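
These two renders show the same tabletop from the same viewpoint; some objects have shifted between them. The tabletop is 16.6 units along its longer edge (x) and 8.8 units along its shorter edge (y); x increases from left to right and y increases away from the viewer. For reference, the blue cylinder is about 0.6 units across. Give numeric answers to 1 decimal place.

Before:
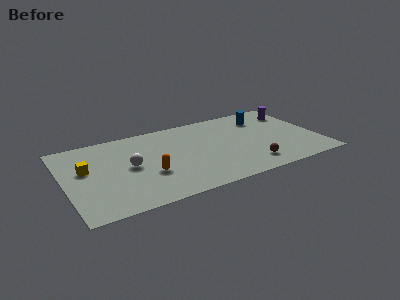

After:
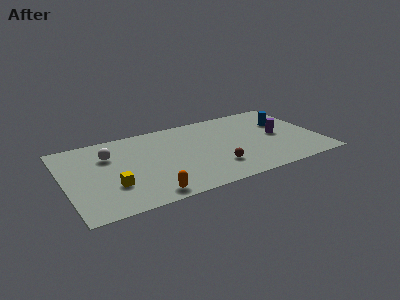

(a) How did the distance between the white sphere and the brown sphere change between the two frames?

-0.4

They were about 8.1 units apart before and 7.7 after — 0.4 units closer together.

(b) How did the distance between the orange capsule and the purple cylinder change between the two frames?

-1.2

Before: roughly 10.8 units apart; after: 9.6. That's 1.2 units closer together.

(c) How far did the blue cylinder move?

1.6

From (13.4, 6.8) to (14.6, 5.8), the blue cylinder covered √(1.2² + 1.0²) ≈ 1.6 units.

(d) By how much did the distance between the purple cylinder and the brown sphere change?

-1.4

They were about 6.3 units apart before and 4.9 after — 1.4 units closer together.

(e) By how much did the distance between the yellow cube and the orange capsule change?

-1.6

Before: roughly 4.4 units apart; after: 2.8. That's 1.6 units closer together.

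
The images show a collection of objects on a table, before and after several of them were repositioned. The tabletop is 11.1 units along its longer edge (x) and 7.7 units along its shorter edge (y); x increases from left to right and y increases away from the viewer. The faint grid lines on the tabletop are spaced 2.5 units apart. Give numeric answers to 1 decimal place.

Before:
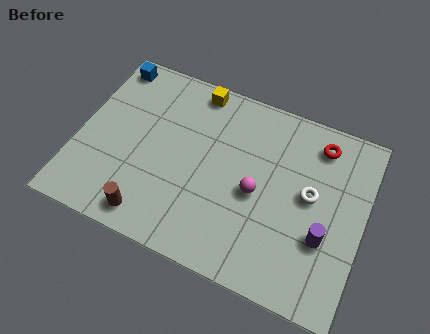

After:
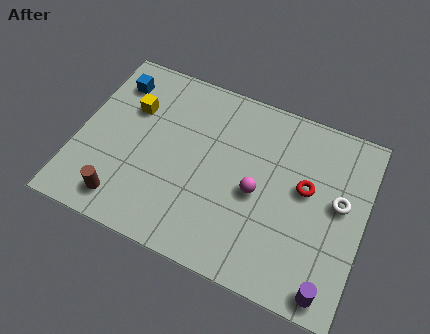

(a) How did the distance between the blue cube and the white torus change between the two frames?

+0.6

The distance was about 8.6 in the first image and 9.2 in the second, so they moved 0.6 units further apart.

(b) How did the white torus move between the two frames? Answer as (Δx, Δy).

(1.1, 0.1)

The white torus was at about (9.0, 4.2) and moved to about (10.1, 4.3).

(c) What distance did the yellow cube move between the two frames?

2.9

From (4.2, 6.9) to (1.9, 5.2), the yellow cube covered √(2.3² + 1.7²) ≈ 2.9 units.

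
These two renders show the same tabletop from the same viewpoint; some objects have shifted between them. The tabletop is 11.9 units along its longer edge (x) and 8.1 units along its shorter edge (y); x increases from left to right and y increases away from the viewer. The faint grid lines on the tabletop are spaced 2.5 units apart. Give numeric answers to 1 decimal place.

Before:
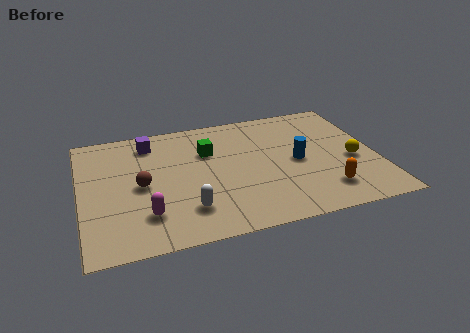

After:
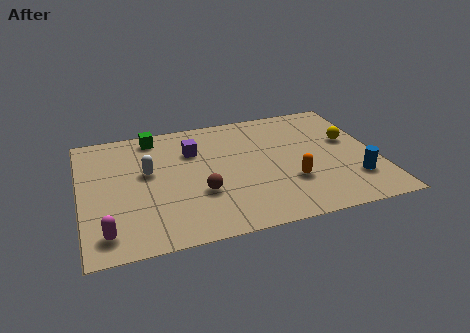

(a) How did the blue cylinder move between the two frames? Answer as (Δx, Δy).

(2.1, -1.8)

The blue cylinder was at about (8.7, 3.9) and moved to about (10.8, 2.1).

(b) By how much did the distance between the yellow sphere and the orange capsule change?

+1.3

Before: roughly 2.1 units apart; after: 3.4. That's 1.3 units further apart.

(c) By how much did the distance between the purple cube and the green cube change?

-0.5

They were about 2.6 units apart before and 2.1 after — 0.5 units closer together.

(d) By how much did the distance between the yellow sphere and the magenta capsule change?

+2.1

They were about 8.5 units apart before and 10.6 after — 2.1 units further apart.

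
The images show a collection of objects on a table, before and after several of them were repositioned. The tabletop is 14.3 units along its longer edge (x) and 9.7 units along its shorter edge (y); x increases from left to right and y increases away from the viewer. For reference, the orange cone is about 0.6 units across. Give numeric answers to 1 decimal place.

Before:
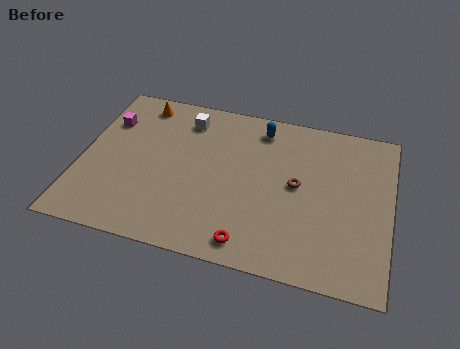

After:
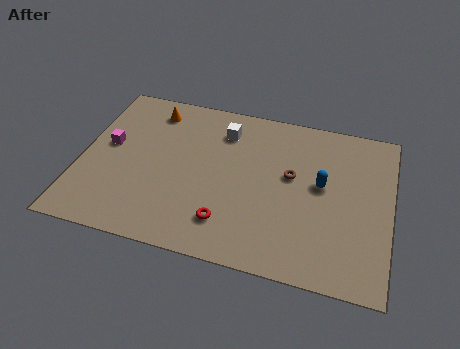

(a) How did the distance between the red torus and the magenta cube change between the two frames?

-2.4

Before: roughly 9.1 units apart; after: 6.7. That's 2.4 units closer together.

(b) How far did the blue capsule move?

4.1

The blue capsule moved from about (8.1, 8.2) to (11.1, 5.4), a distance of √(3.0² + 2.8²) ≈ 4.1.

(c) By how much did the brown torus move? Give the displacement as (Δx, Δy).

(-0.3, 0.5)

From the two frames, the brown torus sits at roughly (10.0, 5.1) before and (9.7, 5.6) after.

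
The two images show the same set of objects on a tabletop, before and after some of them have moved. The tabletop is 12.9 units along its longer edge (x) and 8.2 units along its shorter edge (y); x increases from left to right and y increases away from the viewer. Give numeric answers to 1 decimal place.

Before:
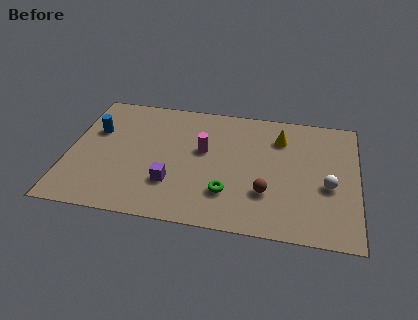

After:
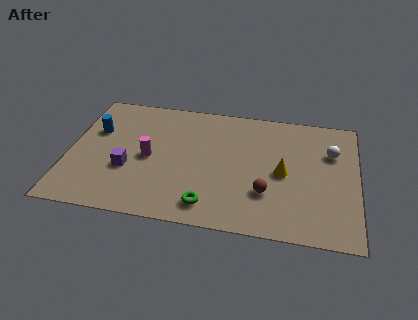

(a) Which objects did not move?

the blue cylinder and the brown sphere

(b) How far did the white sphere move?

2.2

From (11.6, 3.4) to (11.7, 5.6), the white sphere covered √(0.1² + 2.2²) ≈ 2.2 units.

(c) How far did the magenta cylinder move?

2.6

The magenta cylinder was near (6.0, 4.8) before and (3.6, 3.9) after, so it travelled √(2.4² + 0.9²) ≈ 2.6 units.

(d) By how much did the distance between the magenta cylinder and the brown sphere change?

+1.8

The distance was about 3.7 in the first image and 5.5 in the second, so they moved 1.8 units further apart.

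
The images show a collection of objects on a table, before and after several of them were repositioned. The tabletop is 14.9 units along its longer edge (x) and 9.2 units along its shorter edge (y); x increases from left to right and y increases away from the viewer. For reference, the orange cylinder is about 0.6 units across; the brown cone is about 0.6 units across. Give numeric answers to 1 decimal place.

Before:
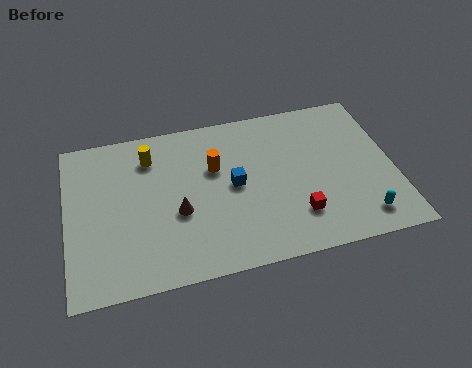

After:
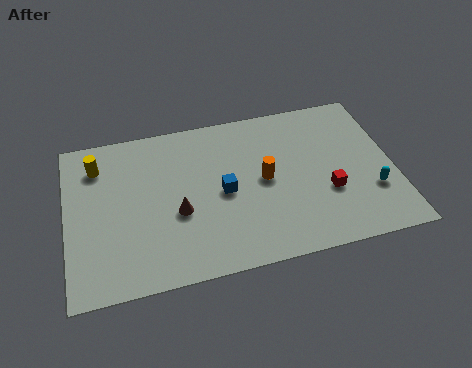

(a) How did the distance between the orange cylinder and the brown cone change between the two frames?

+1.3

Before: roughly 2.8 units apart; after: 4.1. That's 1.3 units further apart.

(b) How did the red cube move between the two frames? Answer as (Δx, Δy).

(1.5, 1.0)

The red cube started near (10.3, 2.3) and ended near (11.8, 3.3).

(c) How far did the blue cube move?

0.6

The blue cube moved from about (7.6, 4.7) to (7.1, 4.4), a distance of √(0.5² + 0.3²) ≈ 0.6.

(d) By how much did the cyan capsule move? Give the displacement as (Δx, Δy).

(0.6, 1.4)

The cyan capsule started near (13.2, 1.5) and ended near (13.8, 2.9).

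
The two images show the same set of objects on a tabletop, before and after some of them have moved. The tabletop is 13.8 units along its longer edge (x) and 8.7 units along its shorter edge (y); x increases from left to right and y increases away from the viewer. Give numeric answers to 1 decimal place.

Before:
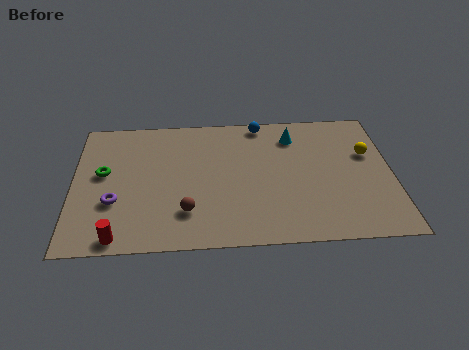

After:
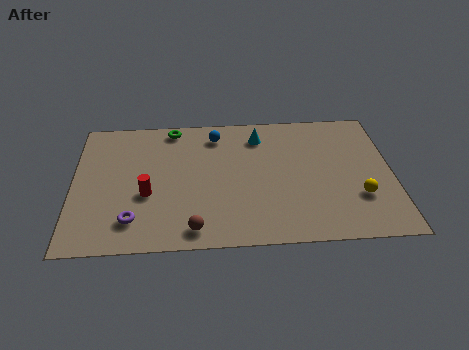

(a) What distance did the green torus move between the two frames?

4.2

The green torus moved from about (1.3, 4.9) to (4.3, 7.8), a distance of √(3.0² + 2.9²) ≈ 4.2.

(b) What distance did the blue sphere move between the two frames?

2.1

The blue sphere was near (8.2, 7.9) before and (6.2, 7.2) after, so it travelled √(2.0² + 0.7²) ≈ 2.1 units.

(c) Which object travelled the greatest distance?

the green torus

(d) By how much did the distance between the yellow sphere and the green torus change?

-2.0

They were about 11.5 units apart before and 9.5 after — 2.0 units closer together.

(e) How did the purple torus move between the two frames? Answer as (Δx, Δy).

(0.8, -1.2)

The purple torus started near (1.8, 3.0) and ended near (2.6, 1.8).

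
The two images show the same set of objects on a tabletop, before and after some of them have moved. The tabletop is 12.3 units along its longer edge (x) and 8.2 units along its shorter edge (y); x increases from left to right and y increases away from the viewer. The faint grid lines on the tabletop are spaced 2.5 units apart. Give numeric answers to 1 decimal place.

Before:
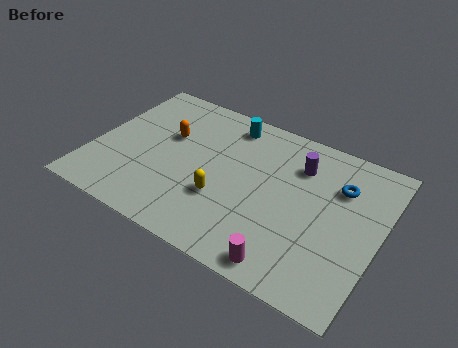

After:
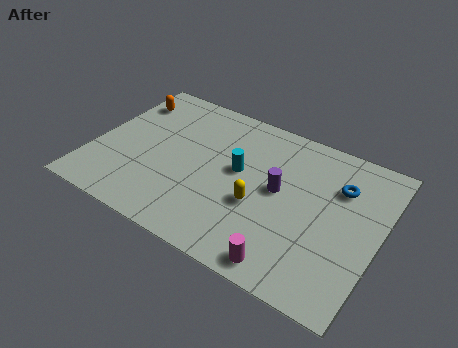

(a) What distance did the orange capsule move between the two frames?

2.5

From (3.0, 5.1) to (0.9, 6.4), the orange capsule covered √(2.1² + 1.3²) ≈ 2.5 units.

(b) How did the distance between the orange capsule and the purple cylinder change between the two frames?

+1.7

Before: roughly 5.7 units apart; after: 7.4. That's 1.7 units further apart.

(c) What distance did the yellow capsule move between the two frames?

1.6

From (5.8, 2.8) to (7.3, 3.2), the yellow capsule covered √(1.5² + 0.4²) ≈ 1.6 units.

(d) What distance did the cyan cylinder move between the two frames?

2.5

The cyan cylinder moved from about (5.4, 7.0) to (6.2, 4.6), a distance of √(0.8² + 2.4²) ≈ 2.5.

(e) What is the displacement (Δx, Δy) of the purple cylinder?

(-0.6, -1.7)

From the two frames, the purple cylinder sits at roughly (8.6, 6.1) before and (8.0, 4.4) after.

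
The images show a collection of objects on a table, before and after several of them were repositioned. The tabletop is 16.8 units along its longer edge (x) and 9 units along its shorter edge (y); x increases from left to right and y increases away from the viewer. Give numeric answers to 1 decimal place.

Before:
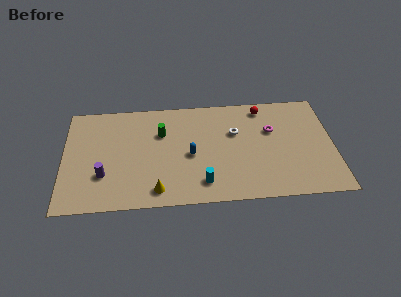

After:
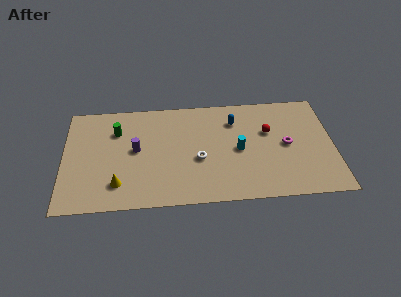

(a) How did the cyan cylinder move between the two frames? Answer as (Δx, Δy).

(2.3, 2.6)

From the two frames, the cyan cylinder sits at roughly (8.6, 1.7) before and (10.9, 4.3) after.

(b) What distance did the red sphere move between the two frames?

2.1

The red sphere moved from about (12.5, 7.8) to (12.8, 5.7), a distance of √(0.3² + 2.1²) ≈ 2.1.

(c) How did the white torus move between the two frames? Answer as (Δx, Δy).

(-2.3, -2.1)

From the two frames, the white torus sits at roughly (10.7, 5.8) before and (8.4, 3.7) after.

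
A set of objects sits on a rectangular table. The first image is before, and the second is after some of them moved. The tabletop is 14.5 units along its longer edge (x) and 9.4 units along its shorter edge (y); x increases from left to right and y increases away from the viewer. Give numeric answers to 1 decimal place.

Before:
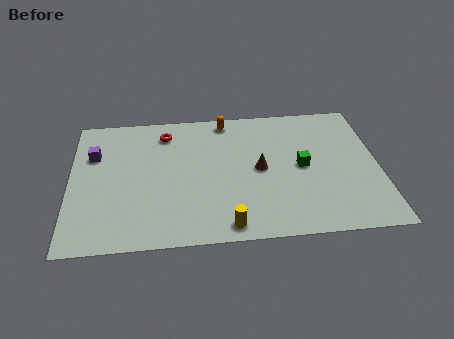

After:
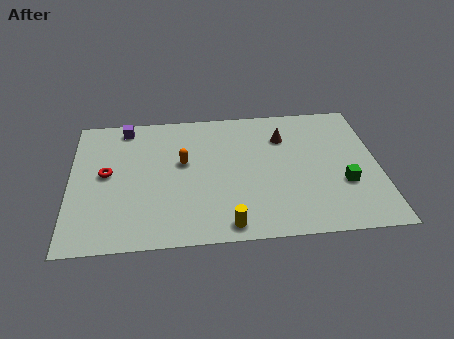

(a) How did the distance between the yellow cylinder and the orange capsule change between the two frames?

-2.5

The distance was about 7.4 in the first image and 4.9 in the second, so they moved 2.5 units closer together.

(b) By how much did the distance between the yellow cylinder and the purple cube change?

+0.5

They were about 8.2 units apart before and 8.7 after — 0.5 units further apart.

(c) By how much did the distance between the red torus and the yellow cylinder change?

-0.4

Before: roughly 7.3 units apart; after: 6.9. That's 0.4 units closer together.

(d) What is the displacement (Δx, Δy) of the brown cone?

(1.2, 2.2)

From the two frames, the brown cone sits at roughly (8.9, 4.7) before and (10.1, 6.9) after.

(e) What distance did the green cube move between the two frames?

2.4

The green cube was near (10.9, 4.7) before and (12.8, 3.3) after, so it travelled √(1.9² + 1.4²) ≈ 2.4 units.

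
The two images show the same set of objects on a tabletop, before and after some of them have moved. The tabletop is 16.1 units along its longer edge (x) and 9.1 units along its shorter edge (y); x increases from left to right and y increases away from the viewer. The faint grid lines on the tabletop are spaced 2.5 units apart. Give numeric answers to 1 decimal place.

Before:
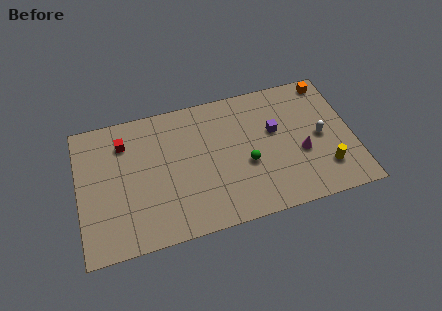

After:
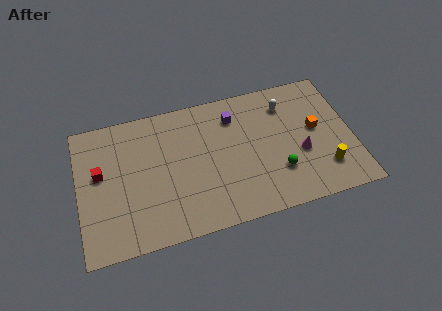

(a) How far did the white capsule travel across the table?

3.2

The white capsule moved from about (14.2, 4.4) to (12.4, 7.1), a distance of √(1.8² + 2.7²) ≈ 3.2.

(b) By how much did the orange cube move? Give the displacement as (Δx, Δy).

(-1.0, -3.1)

The orange cube started near (15.0, 8.1) and ended near (14.0, 5.0).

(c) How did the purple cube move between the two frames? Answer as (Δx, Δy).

(-2.3, 1.6)

From the two frames, the purple cube sits at roughly (11.6, 5.5) before and (9.3, 7.1) after.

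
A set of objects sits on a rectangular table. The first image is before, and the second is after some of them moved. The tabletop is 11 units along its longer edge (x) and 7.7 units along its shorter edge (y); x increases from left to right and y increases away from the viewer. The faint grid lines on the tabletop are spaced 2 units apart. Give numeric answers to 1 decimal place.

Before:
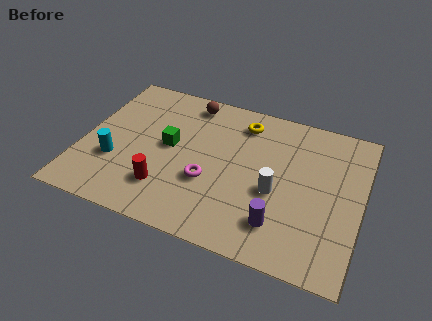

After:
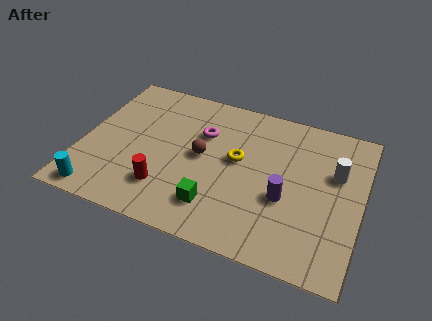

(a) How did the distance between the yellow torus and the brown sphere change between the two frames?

-0.8

The distance was about 2.2 in the first image and 1.4 in the second, so they moved 0.8 units closer together.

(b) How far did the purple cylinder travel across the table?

1.3

The purple cylinder was near (8.0, 1.7) before and (8.1, 3.0) after, so it travelled √(0.1² + 1.3²) ≈ 1.3 units.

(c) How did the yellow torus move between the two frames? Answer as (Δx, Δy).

(0.0, -2.0)

The yellow torus was at about (6.1, 6.3) and moved to about (6.1, 4.3).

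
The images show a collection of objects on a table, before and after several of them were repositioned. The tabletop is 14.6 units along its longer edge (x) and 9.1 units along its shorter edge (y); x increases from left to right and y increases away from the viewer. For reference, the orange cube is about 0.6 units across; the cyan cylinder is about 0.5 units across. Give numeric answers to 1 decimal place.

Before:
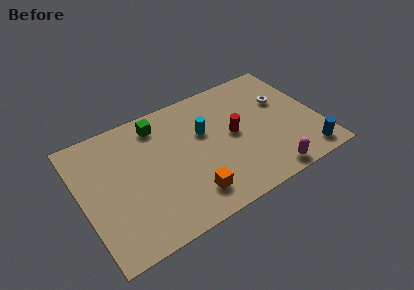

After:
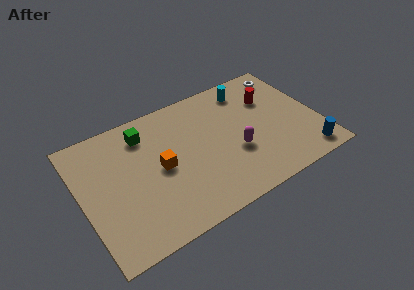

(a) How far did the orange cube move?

3.0

The orange cube moved from about (6.2, 1.8) to (4.8, 4.5), a distance of √(1.4² + 2.7²) ≈ 3.0.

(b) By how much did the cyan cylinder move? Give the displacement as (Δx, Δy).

(3.1, 1.9)

The cyan cylinder was at about (7.7, 5.7) and moved to about (10.8, 7.6).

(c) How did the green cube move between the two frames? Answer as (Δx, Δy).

(-0.9, -0.3)

From the two frames, the green cube sits at roughly (5.1, 7.6) before and (4.2, 7.3) after.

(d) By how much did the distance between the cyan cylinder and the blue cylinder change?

-0.4

They were about 7.3 units apart before and 6.9 after — 0.4 units closer together.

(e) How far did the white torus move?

2.0

The white torus was near (12.7, 5.8) before and (13.3, 7.7) after, so it travelled √(0.6² + 1.9²) ≈ 2.0 units.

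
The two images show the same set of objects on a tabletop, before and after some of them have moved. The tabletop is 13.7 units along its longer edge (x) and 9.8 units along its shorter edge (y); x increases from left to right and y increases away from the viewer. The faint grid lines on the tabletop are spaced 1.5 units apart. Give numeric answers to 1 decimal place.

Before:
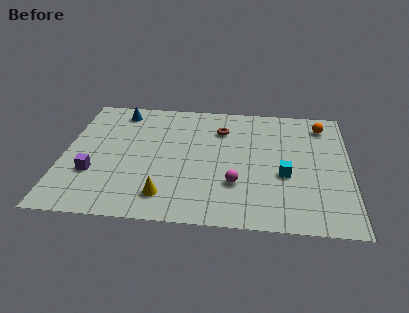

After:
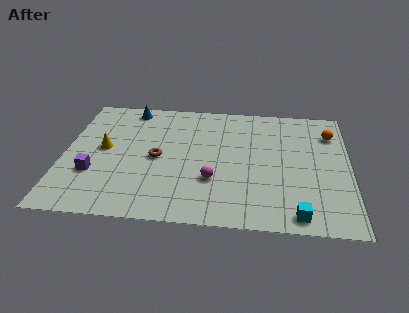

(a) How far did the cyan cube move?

3.0

The cyan cube was near (10.6, 3.9) before and (11.2, 1.0) after, so it travelled √(0.6² + 2.9²) ≈ 3.0 units.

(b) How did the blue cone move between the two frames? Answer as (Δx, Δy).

(0.5, 0.3)

From the two frames, the blue cone sits at roughly (2.5, 8.4) before and (3.0, 8.7) after.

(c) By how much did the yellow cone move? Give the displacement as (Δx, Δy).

(-3.1, 3.4)

The yellow cone was at about (5.0, 1.8) and moved to about (1.9, 5.2).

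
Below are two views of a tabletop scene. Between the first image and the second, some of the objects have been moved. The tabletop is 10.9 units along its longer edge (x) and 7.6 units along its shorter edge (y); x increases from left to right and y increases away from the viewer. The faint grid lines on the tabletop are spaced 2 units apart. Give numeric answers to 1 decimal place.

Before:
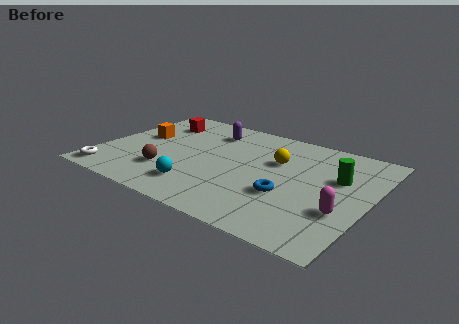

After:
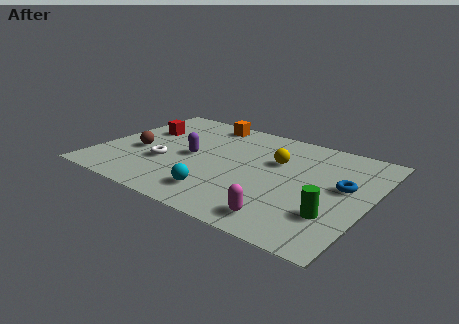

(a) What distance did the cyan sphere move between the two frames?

0.9

The cyan sphere moved from about (4.4, 1.6) to (5.3, 1.5), a distance of √(0.9² + 0.1²) ≈ 0.9.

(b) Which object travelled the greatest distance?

the orange cube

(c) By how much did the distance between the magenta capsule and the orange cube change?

-1.7

They were about 8.8 units apart before and 7.1 after — 1.7 units closer together.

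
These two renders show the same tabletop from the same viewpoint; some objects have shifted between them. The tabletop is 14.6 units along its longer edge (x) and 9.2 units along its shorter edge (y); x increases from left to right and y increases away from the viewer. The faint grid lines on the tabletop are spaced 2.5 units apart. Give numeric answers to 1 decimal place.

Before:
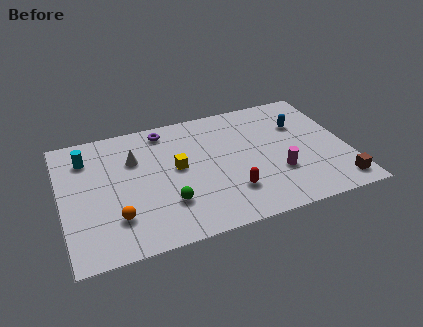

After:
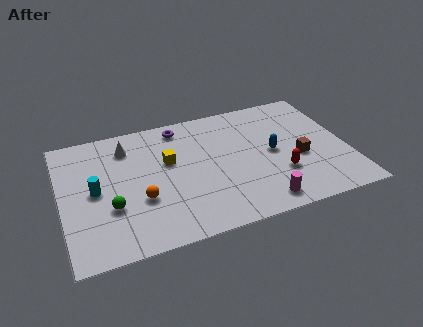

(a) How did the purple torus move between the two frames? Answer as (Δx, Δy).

(0.8, 0.0)

The purple torus started near (5.5, 8.0) and ended near (6.3, 8.0).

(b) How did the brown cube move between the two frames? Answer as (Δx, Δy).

(-1.7, 2.5)

The brown cube started near (13.8, 1.3) and ended near (12.1, 3.8).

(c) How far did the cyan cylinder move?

2.5

The cyan cylinder was near (1.4, 7.1) before and (1.7, 4.6) after, so it travelled √(0.3² + 2.5²) ≈ 2.5 units.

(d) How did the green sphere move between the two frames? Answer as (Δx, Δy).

(-2.8, 0.6)

The green sphere started near (5.2, 2.6) and ended near (2.4, 3.2).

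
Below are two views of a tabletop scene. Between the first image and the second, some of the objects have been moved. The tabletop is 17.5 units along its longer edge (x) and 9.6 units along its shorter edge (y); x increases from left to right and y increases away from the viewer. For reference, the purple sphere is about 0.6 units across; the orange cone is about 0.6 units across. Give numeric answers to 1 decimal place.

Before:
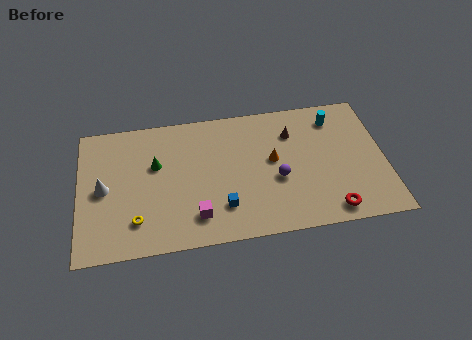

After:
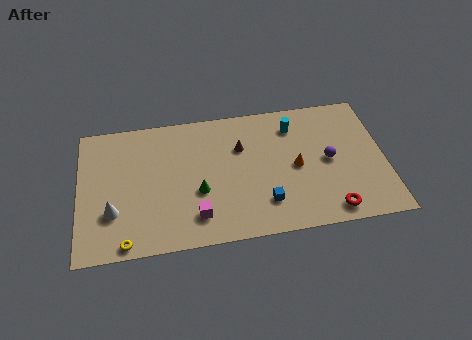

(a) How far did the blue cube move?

2.4

The blue cube moved from about (8.1, 2.4) to (10.5, 2.3), a distance of √(2.4² + 0.1²) ≈ 2.4.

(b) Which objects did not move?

the red torus and the magenta cube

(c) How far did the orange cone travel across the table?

1.5

From (11.1, 5.3) to (12.4, 4.6), the orange cone covered √(1.3² + 0.7²) ≈ 1.5 units.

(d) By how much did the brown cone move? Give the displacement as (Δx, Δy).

(-3.0, -0.6)

From the two frames, the brown cone sits at roughly (12.3, 7.1) before and (9.3, 6.5) after.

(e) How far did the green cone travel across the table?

3.3

The green cone moved from about (4.4, 6.0) to (6.8, 3.7), a distance of √(2.4² + 2.3²) ≈ 3.3.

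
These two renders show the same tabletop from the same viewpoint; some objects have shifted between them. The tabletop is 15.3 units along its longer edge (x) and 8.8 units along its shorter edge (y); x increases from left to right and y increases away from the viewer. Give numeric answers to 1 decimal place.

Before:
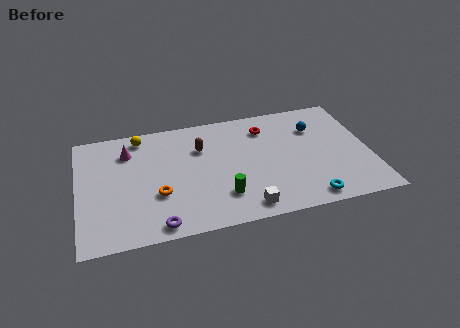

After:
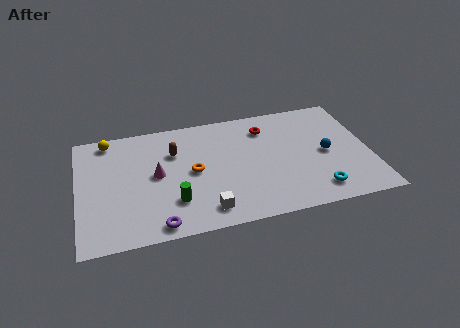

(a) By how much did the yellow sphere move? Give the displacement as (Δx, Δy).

(-1.7, 0.1)

The yellow sphere started near (3.4, 7.7) and ended near (1.7, 7.8).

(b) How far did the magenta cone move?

2.5

From (2.7, 6.7) to (4.1, 4.6), the magenta cone covered √(1.4² + 2.1²) ≈ 2.5 units.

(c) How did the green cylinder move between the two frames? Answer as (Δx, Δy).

(-2.5, 0.2)

The green cylinder started near (7.4, 2.2) and ended near (4.9, 2.4).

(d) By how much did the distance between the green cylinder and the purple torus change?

-1.9

They were about 3.6 units apart before and 1.7 after — 1.9 units closer together.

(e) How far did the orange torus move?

2.3

From (4.1, 3.1) to (6.0, 4.4), the orange torus covered √(1.9² + 1.3²) ≈ 2.3 units.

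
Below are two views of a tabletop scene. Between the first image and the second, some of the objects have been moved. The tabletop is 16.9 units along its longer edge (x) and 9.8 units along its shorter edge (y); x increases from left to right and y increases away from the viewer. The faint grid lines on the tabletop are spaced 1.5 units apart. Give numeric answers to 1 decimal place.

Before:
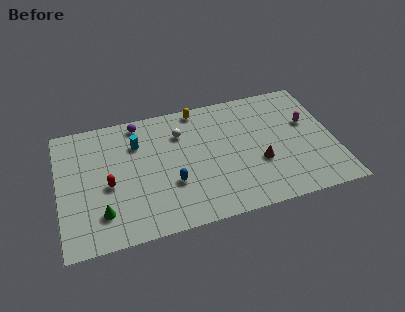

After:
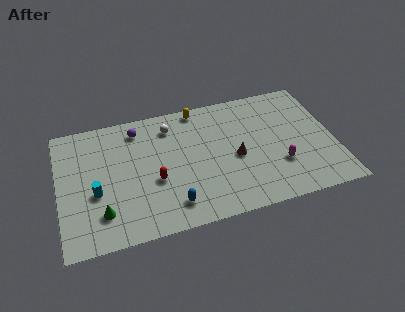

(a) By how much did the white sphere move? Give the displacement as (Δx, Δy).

(-0.6, 0.7)

The white sphere was at about (7.6, 7.2) and moved to about (7.0, 7.9).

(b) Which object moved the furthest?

the cyan cylinder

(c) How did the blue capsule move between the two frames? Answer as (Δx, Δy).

(-0.1, -1.6)

The blue capsule started near (6.8, 3.4) and ended near (6.7, 1.8).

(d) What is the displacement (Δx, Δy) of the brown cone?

(-1.4, 0.8)

From the two frames, the brown cone sits at roughly (12.2, 3.6) before and (10.8, 4.4) after.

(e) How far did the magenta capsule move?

3.5

The magenta capsule moved from about (15.4, 6.0) to (13.4, 3.1), a distance of √(2.0² + 2.9²) ≈ 3.5.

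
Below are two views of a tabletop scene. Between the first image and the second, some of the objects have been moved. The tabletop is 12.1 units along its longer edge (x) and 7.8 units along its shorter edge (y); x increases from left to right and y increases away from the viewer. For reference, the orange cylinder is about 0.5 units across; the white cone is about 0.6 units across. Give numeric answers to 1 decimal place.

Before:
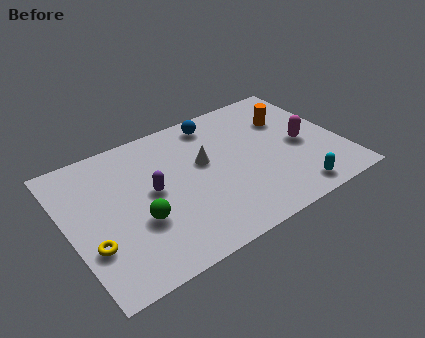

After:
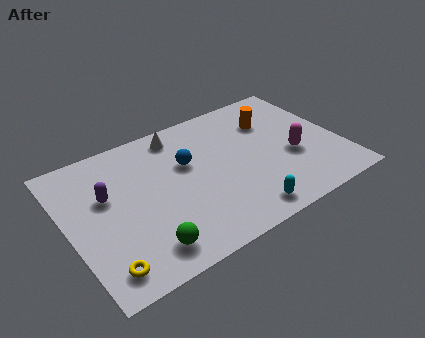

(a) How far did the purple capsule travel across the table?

2.0

From (3.7, 4.1) to (1.8, 4.8), the purple capsule covered √(1.9² + 0.7²) ≈ 2.0 units.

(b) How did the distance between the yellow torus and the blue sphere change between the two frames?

-1.8

The distance was about 7.5 in the first image and 5.7 in the second, so they moved 1.8 units closer together.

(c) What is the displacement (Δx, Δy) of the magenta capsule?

(-0.5, -0.5)

From the two frames, the magenta capsule sits at roughly (10.4, 3.6) before and (9.9, 3.1) after.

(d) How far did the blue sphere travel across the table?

2.4

From (7.0, 6.7) to (5.4, 4.9), the blue sphere covered √(1.6² + 1.8²) ≈ 2.4 units.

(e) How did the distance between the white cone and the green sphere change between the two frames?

+2.2

The distance was about 3.7 in the first image and 5.9 in the second, so they moved 2.2 units further apart.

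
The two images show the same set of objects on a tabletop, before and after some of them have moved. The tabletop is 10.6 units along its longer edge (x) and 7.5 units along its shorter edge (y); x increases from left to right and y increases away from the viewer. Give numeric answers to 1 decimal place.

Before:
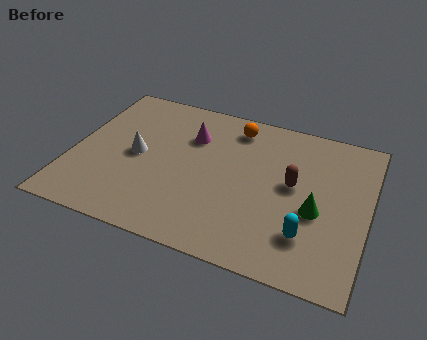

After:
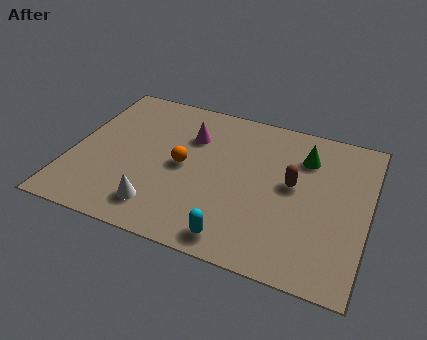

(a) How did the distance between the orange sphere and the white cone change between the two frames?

-1.8

They were about 4.2 units apart before and 2.4 after — 1.8 units closer together.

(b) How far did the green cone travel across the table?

2.6

The green cone moved from about (8.8, 3.1) to (8.2, 5.6), a distance of √(0.6² + 2.5²) ≈ 2.6.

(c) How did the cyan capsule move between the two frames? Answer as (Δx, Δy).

(-2.4, -1.0)

The cyan capsule started near (8.6, 1.9) and ended near (6.2, 0.9).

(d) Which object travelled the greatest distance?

the orange sphere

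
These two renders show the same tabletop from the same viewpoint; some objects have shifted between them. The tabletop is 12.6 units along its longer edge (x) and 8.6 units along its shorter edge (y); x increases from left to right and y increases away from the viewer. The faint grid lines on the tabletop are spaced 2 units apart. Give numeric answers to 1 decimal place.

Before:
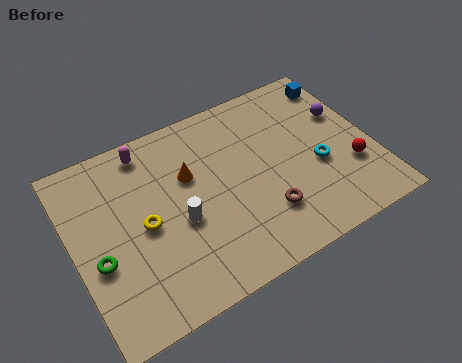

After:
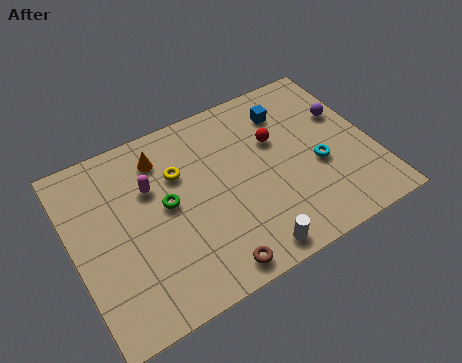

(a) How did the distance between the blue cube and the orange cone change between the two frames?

-1.6

The distance was about 7.0 in the first image and 5.4 in the second, so they moved 1.6 units closer together.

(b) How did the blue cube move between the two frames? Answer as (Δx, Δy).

(-2.4, -0.5)

The blue cube was at about (11.8, 7.2) and moved to about (9.4, 6.7).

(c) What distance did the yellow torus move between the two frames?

2.4

The yellow torus was near (2.9, 4.1) before and (4.6, 5.8) after, so it travelled √(1.7² + 1.7²) ≈ 2.4 units.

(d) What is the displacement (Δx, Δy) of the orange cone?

(-1.0, 1.4)

From the two frames, the orange cone sits at roughly (5.0, 5.5) before and (4.0, 6.9) after.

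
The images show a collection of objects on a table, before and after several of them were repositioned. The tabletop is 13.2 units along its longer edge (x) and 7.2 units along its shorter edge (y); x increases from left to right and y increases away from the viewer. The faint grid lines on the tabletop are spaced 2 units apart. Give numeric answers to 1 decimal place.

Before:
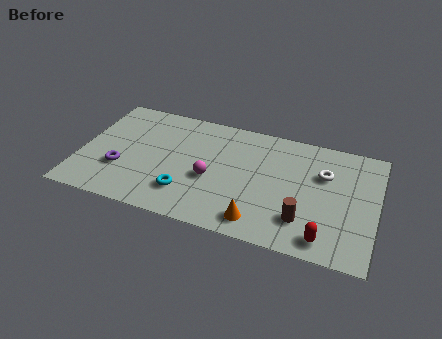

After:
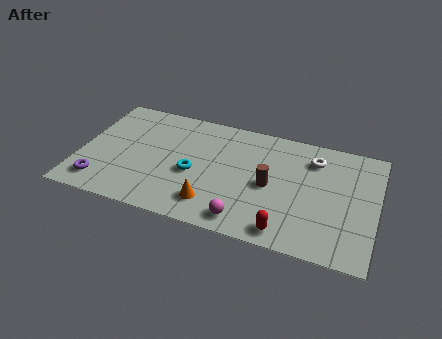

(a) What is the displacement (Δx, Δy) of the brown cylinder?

(-1.6, 1.6)

From the two frames, the brown cylinder sits at roughly (10.1, 1.8) before and (8.5, 3.4) after.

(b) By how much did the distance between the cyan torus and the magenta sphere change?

+1.7

Before: roughly 1.6 units apart; after: 3.3. That's 1.7 units further apart.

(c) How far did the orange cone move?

2.1

The orange cone moved from about (8.2, 1.1) to (6.1, 1.5), a distance of √(2.1² + 0.4²) ≈ 2.1.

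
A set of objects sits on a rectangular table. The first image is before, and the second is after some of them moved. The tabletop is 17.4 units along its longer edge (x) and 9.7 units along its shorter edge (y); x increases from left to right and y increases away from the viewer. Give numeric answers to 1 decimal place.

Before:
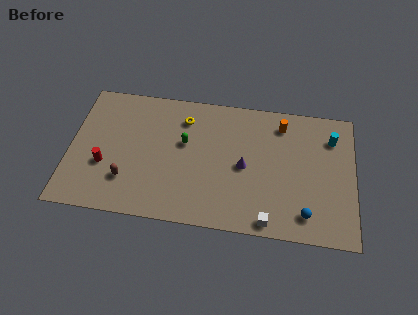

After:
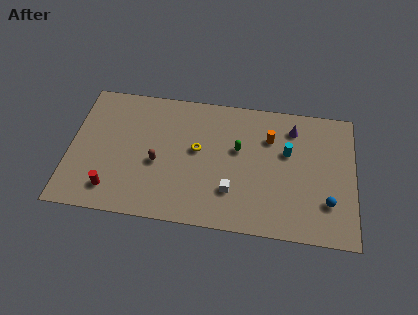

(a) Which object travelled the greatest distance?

the purple cone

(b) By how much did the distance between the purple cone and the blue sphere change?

+0.8

They were about 4.8 units apart before and 5.6 after — 0.8 units further apart.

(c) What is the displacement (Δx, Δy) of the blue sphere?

(1.3, 1.0)

The blue sphere was at about (14.5, 1.7) and moved to about (15.8, 2.7).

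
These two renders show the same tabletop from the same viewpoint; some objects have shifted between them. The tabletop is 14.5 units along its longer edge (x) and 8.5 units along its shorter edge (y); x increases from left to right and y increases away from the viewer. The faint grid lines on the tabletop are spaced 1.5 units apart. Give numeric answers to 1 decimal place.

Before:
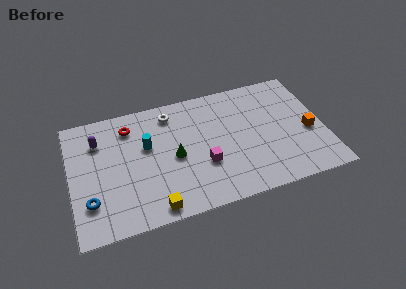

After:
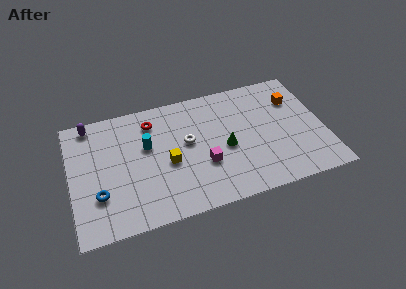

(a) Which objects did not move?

the magenta cube and the cyan cylinder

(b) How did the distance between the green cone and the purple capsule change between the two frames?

+3.6

They were about 4.8 units apart before and 8.4 after — 3.6 units further apart.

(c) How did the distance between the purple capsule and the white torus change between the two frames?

+1.8

They were about 4.3 units apart before and 6.1 after — 1.8 units further apart.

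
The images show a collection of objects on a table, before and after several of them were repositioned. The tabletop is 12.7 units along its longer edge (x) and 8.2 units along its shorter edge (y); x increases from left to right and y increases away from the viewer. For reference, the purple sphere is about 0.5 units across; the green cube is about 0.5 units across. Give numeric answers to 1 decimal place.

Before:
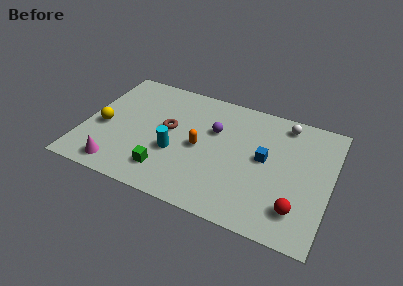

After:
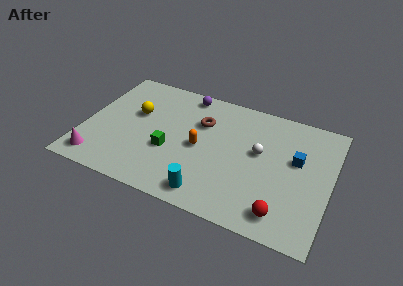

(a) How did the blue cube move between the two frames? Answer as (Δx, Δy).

(1.6, 0.5)

The blue cube was at about (9.3, 4.4) and moved to about (10.9, 4.9).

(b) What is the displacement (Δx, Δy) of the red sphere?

(-0.7, -0.5)

From the two frames, the red sphere sits at roughly (11.2, 1.8) before and (10.5, 1.3) after.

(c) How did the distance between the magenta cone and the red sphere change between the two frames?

+0.4

The distance was about 9.1 in the first image and 9.5 in the second, so they moved 0.4 units further apart.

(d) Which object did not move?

the orange capsule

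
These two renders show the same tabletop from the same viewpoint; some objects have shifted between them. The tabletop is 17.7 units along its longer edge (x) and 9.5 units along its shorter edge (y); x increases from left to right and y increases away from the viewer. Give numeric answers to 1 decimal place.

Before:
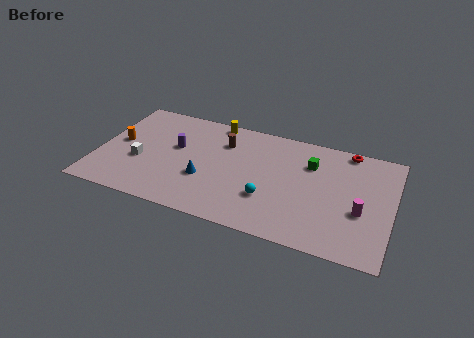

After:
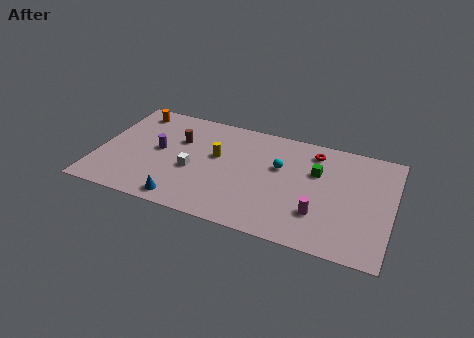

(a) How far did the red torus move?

2.2

From (14.8, 8.7) to (12.8, 7.9), the red torus covered √(2.0² + 0.8²) ≈ 2.2 units.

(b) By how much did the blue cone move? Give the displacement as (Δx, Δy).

(-1.1, -2.3)

The blue cone was at about (6.6, 3.4) and moved to about (5.5, 1.1).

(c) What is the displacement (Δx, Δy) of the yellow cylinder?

(0.4, -3.1)

The yellow cylinder was at about (6.7, 8.7) and moved to about (7.1, 5.6).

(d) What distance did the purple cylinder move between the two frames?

1.2

From (4.6, 5.6) to (3.6, 5.0), the purple cylinder covered √(1.0² + 0.6²) ≈ 1.2 units.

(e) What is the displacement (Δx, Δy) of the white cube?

(3.2, 0.2)

The white cube was at about (2.6, 3.7) and moved to about (5.8, 3.9).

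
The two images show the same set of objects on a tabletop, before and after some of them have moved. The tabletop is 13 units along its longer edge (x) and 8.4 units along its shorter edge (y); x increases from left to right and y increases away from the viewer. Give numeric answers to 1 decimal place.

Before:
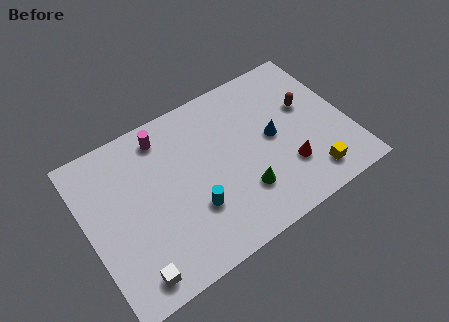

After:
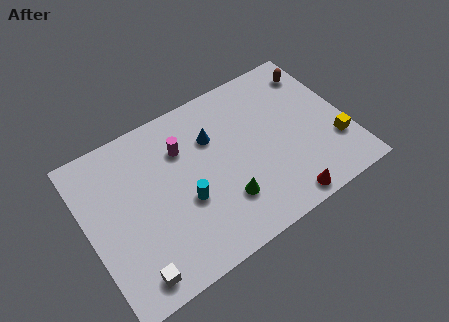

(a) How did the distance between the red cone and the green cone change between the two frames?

+0.8

The distance was about 2.3 in the first image and 3.1 in the second, so they moved 0.8 units further apart.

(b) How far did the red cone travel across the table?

1.7

The red cone was near (9.7, 2.4) before and (9.2, 0.8) after, so it travelled √(0.5² + 1.6²) ≈ 1.7 units.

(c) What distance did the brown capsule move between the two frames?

1.9

The brown capsule was near (11.2, 5.1) before and (12.0, 6.8) after, so it travelled √(0.8² + 1.7²) ≈ 1.9 units.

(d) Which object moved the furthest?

the blue cone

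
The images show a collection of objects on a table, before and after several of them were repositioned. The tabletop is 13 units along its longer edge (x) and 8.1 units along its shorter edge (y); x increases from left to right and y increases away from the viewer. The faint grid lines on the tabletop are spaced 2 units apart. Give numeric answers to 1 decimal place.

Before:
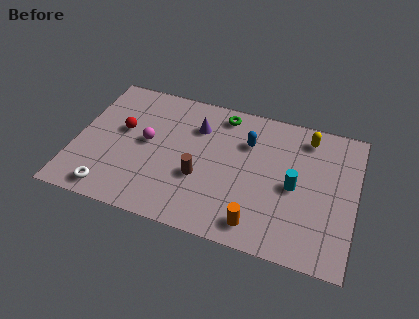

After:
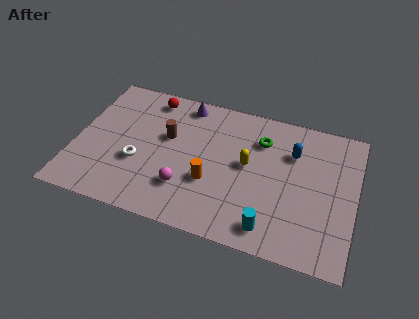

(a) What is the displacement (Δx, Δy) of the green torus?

(1.9, -1.0)

The green torus was at about (6.6, 7.0) and moved to about (8.5, 6.0).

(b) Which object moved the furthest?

the yellow capsule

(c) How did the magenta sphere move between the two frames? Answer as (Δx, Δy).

(2.0, -2.1)

From the two frames, the magenta sphere sits at roughly (3.3, 4.3) before and (5.3, 2.2) after.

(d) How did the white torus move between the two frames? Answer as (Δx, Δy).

(1.1, 2.0)

The white torus was at about (1.9, 1.0) and moved to about (3.0, 3.0).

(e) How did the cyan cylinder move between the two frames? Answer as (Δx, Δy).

(-0.9, -2.6)

The cyan cylinder was at about (10.2, 3.8) and moved to about (9.3, 1.2).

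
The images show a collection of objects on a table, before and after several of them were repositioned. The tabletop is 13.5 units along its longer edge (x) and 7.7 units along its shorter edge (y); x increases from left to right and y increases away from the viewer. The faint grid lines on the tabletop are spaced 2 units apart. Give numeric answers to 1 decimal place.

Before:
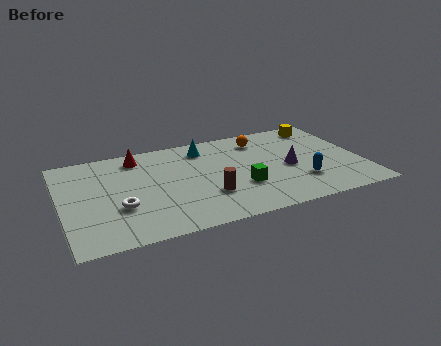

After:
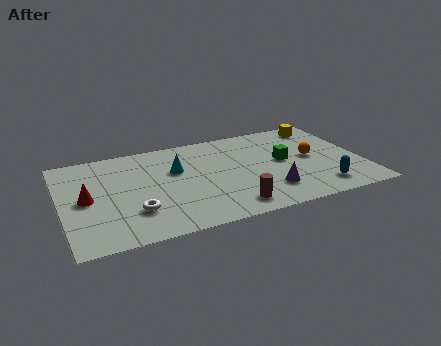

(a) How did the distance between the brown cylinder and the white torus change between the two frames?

+0.4

Before: roughly 3.9 units apart; after: 4.3. That's 0.4 units further apart.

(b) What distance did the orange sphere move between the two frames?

3.0

The orange sphere was near (9.2, 6.2) before and (11.3, 4.0) after, so it travelled √(2.1² + 2.2²) ≈ 3.0 units.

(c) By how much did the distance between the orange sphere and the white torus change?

+0.8

Before: roughly 7.6 units apart; after: 8.4. That's 0.8 units further apart.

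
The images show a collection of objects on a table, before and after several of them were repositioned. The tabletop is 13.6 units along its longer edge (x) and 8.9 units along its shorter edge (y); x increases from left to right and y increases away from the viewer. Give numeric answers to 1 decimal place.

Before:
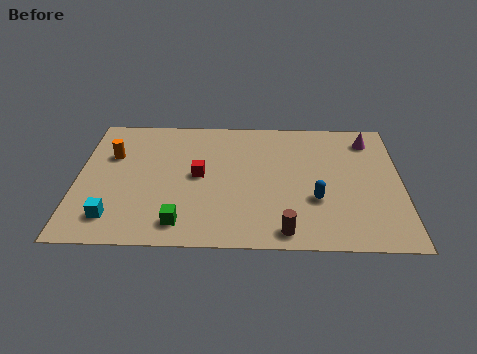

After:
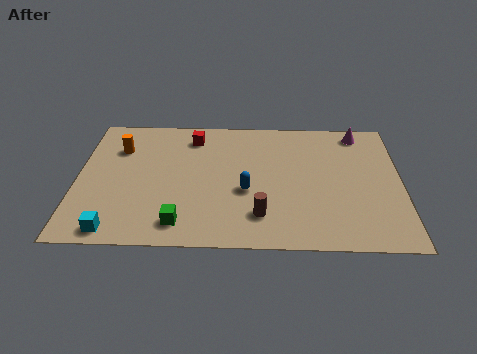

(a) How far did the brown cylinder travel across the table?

1.4

The brown cylinder moved from about (8.7, 1.0) to (7.7, 2.0), a distance of √(1.0² + 1.0²) ≈ 1.4.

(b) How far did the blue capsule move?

2.9

The blue capsule moved from about (10.0, 3.1) to (7.1, 3.6), a distance of √(2.9² + 0.5²) ≈ 2.9.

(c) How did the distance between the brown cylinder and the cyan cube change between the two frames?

-1.0

Before: roughly 7.1 units apart; after: 6.1. That's 1.0 units closer together.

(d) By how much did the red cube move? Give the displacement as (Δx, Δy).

(-0.3, 2.7)

The red cube was at about (5.1, 4.6) and moved to about (4.8, 7.3).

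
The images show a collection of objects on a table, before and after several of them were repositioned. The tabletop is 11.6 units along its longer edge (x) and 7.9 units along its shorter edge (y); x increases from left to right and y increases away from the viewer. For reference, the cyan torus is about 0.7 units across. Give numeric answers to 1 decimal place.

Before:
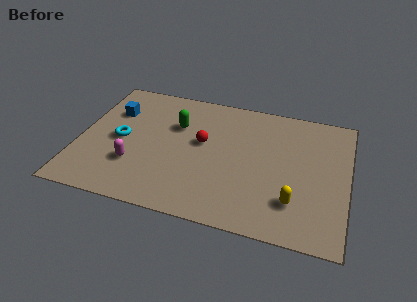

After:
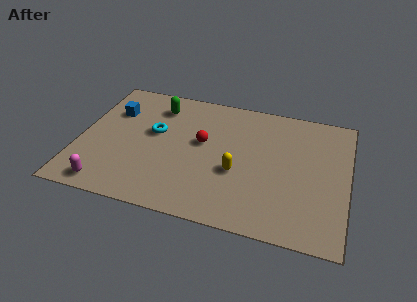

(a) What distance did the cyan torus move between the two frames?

1.6

The cyan torus was near (1.8, 3.8) before and (3.2, 4.6) after, so it travelled √(1.4² + 0.8²) ≈ 1.6 units.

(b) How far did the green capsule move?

1.3

From (4.1, 5.3) to (3.2, 6.3), the green capsule covered √(0.9² + 1.0²) ≈ 1.3 units.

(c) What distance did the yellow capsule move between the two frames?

2.7

The yellow capsule moved from about (9.4, 2.0) to (6.9, 3.1), a distance of √(2.5² + 1.1²) ≈ 2.7.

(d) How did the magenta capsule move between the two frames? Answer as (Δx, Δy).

(-1.0, -1.5)

From the two frames, the magenta capsule sits at roughly (2.5, 2.4) before and (1.5, 0.9) after.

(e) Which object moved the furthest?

the yellow capsule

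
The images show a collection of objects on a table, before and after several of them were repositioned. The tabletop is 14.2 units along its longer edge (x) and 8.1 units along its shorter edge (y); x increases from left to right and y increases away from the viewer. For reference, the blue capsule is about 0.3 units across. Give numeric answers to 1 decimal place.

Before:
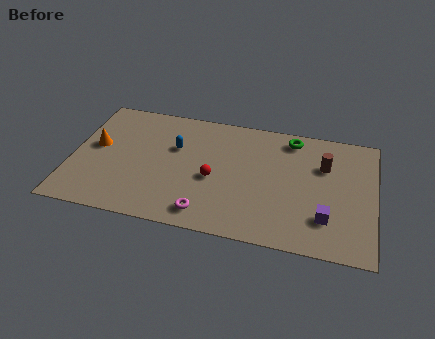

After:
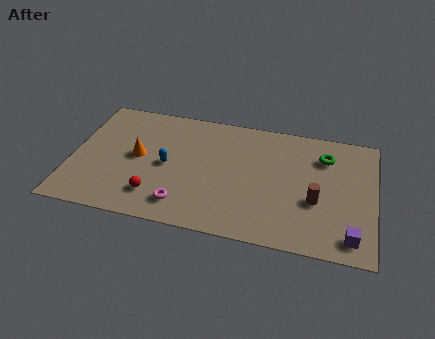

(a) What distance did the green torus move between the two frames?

1.8

The green torus was near (10.2, 7.0) before and (11.8, 6.1) after, so it travelled √(1.6² + 0.9²) ≈ 1.8 units.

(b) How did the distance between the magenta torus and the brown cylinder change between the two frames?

-0.5

The distance was about 6.8 in the first image and 6.3 in the second, so they moved 0.5 units closer together.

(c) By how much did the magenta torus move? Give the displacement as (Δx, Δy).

(-1.1, 0.3)

From the two frames, the magenta torus sits at roughly (6.5, 1.2) before and (5.4, 1.5) after.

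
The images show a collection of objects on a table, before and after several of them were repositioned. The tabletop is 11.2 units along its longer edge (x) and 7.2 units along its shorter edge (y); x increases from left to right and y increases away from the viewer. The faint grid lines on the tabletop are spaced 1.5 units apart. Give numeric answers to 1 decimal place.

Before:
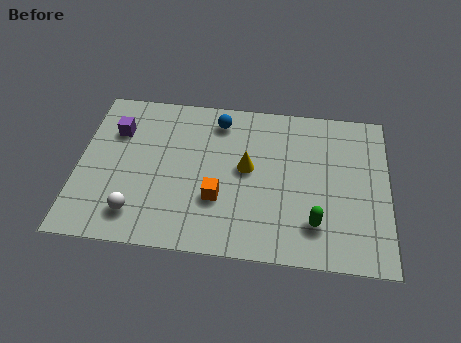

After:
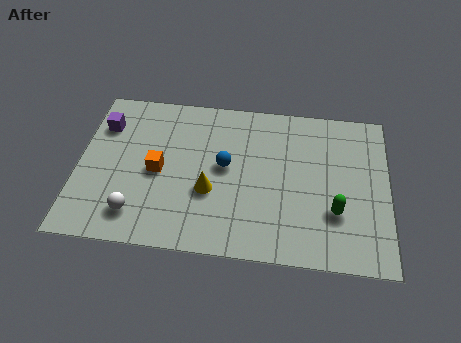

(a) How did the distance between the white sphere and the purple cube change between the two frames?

+0.3

They were about 3.8 units apart before and 4.1 after — 0.3 units further apart.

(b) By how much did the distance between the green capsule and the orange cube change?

+2.9

They were about 3.6 units apart before and 6.5 after — 2.9 units further apart.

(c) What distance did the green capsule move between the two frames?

0.9

From (8.6, 1.7) to (9.3, 2.3), the green capsule covered √(0.7² + 0.6²) ≈ 0.9 units.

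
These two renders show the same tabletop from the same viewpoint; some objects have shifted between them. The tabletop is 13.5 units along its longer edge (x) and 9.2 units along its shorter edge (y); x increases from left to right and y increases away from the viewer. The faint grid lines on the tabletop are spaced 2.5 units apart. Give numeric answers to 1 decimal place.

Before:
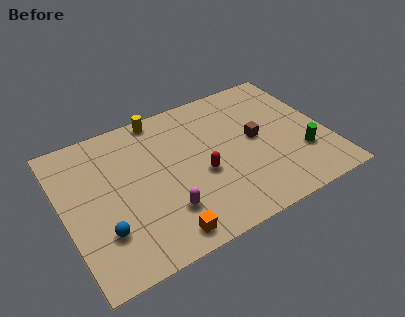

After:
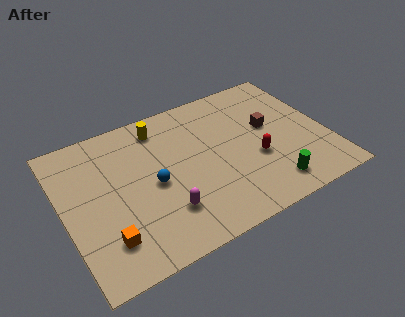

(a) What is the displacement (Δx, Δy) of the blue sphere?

(2.8, 1.7)

The blue sphere was at about (1.7, 2.6) and moved to about (4.5, 4.3).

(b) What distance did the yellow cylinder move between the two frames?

0.7

From (5.4, 8.4) to (5.3, 7.7), the yellow cylinder covered √(0.1² + 0.7²) ≈ 0.7 units.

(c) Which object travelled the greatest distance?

the blue sphere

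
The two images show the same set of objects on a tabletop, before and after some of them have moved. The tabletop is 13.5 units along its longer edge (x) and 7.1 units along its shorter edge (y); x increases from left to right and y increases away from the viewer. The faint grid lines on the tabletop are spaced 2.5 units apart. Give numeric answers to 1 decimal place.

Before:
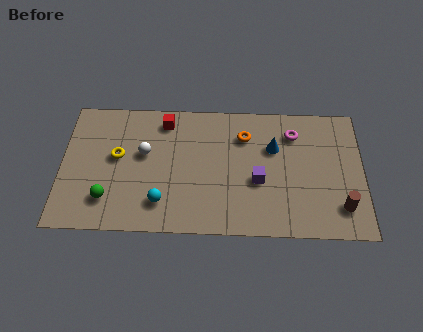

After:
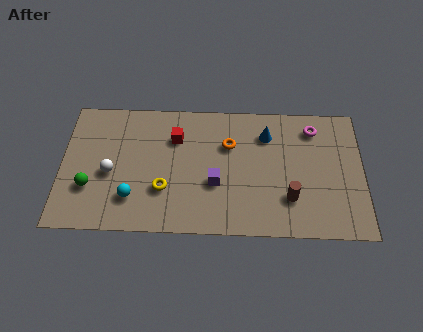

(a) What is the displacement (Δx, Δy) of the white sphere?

(-1.5, -1.1)

From the two frames, the white sphere sits at roughly (3.7, 4.2) before and (2.2, 3.1) after.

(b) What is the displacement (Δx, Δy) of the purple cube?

(-1.9, -0.2)

The purple cube was at about (8.8, 2.9) and moved to about (6.9, 2.7).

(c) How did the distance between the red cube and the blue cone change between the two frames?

-1.0

The distance was about 5.1 in the first image and 4.1 in the second, so they moved 1.0 units closer together.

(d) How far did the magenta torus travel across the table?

0.9

From (10.4, 5.5) to (11.3, 5.8), the magenta torus covered √(0.9² + 0.3²) ≈ 0.9 units.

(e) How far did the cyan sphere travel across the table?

1.3

The cyan sphere was near (4.5, 1.6) before and (3.2, 1.8) after, so it travelled √(1.3² + 0.2²) ≈ 1.3 units.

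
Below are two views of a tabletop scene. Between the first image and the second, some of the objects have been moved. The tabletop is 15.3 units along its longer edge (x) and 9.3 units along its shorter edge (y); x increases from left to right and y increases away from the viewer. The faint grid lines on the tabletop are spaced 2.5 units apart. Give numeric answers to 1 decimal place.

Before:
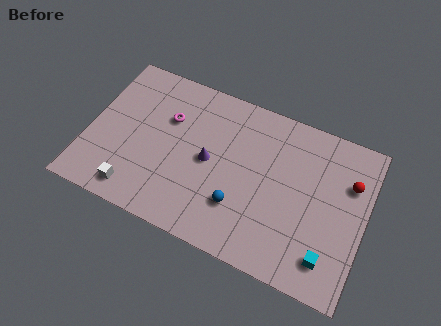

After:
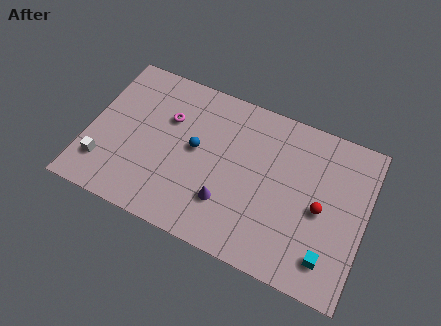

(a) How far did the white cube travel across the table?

2.1

The white cube moved from about (3.0, 1.3) to (1.1, 2.2), a distance of √(1.9² + 0.9²) ≈ 2.1.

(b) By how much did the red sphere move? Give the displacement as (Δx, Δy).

(-1.4, -2.1)

From the two frames, the red sphere sits at roughly (14.3, 6.4) before and (12.9, 4.3) after.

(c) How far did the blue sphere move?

3.5

From (8.6, 2.7) to (5.9, 5.0), the blue sphere covered √(2.7² + 2.3²) ≈ 3.5 units.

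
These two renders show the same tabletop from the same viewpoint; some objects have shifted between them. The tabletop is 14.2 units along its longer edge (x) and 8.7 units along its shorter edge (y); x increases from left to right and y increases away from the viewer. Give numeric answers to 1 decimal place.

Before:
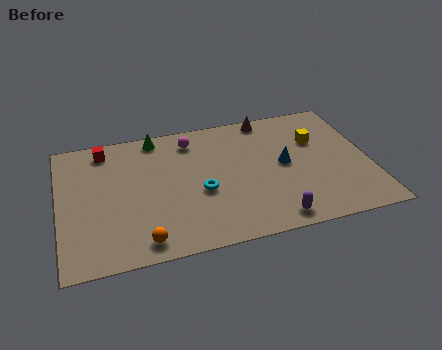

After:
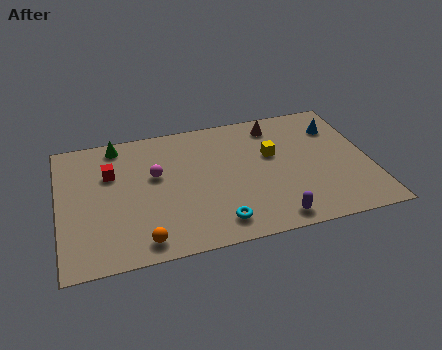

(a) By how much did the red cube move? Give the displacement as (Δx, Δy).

(0.2, -1.7)

The red cube was at about (2.2, 7.5) and moved to about (2.4, 5.8).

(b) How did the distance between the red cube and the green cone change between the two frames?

-0.5

The distance was about 2.4 in the first image and 1.9 in the second, so they moved 0.5 units closer together.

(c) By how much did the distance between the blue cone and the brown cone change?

-0.5

Before: roughly 3.4 units apart; after: 2.9. That's 0.5 units closer together.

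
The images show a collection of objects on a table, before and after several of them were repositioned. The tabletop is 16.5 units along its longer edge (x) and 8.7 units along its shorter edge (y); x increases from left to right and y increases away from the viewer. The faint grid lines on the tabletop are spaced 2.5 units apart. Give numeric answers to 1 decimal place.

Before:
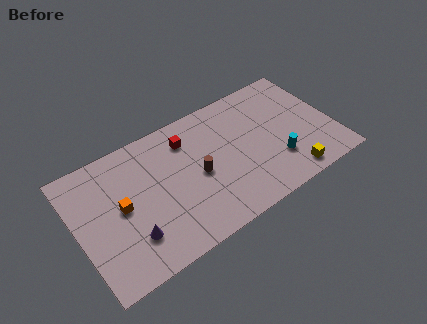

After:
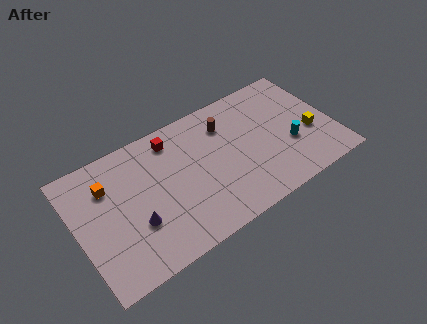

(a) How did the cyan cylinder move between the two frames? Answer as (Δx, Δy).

(1.0, 0.7)

From the two frames, the cyan cylinder sits at roughly (12.6, 2.5) before and (13.6, 3.2) after.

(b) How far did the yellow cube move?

2.9

The yellow cube was near (13.2, 1.1) before and (15.0, 3.4) after, so it travelled √(1.8² + 2.3²) ≈ 2.9 units.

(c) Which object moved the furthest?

the brown cylinder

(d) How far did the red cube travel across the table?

1.0

The red cube was near (7.4, 6.8) before and (6.5, 7.3) after, so it travelled √(0.9² + 0.5²) ≈ 1.0 units.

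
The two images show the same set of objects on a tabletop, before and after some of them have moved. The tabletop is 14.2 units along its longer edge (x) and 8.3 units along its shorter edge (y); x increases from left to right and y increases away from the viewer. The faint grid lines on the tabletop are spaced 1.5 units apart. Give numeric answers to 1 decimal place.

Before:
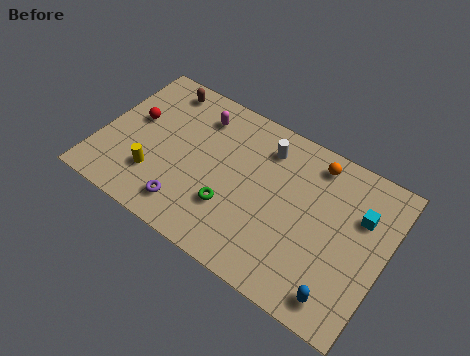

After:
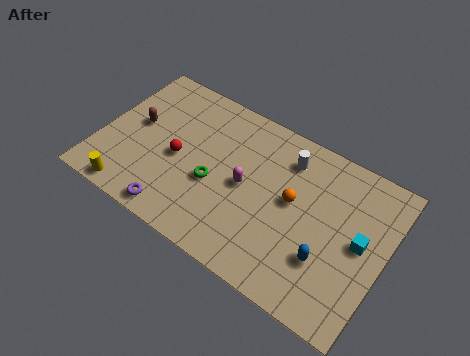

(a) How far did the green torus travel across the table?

1.3

The green torus was near (6.8, 2.6) before and (5.8, 3.4) after, so it travelled √(1.0² + 0.8²) ≈ 1.3 units.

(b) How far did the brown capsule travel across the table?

2.7

The brown capsule moved from about (2.4, 7.2) to (1.6, 4.6), a distance of √(0.8² + 2.6²) ≈ 2.7.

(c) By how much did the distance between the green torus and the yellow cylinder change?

+0.8

The distance was about 3.8 in the first image and 4.6 in the second, so they moved 0.8 units further apart.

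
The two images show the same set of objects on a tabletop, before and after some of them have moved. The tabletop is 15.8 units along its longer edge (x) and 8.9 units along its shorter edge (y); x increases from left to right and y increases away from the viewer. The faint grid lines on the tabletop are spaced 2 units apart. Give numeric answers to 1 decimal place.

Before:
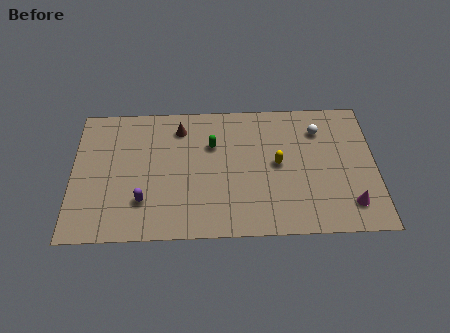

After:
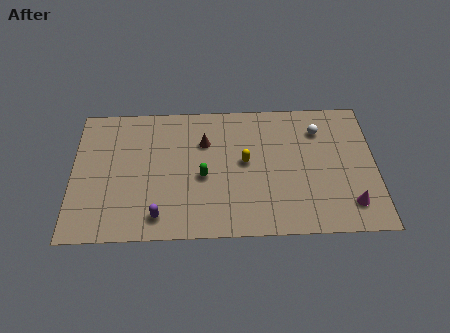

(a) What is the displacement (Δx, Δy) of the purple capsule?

(0.8, -1.0)

The purple capsule started near (3.7, 2.4) and ended near (4.5, 1.4).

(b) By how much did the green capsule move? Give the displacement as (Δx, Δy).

(-0.5, -2.1)

The green capsule started near (7.3, 6.0) and ended near (6.8, 3.9).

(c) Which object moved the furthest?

the green capsule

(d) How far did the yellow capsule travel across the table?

1.7

From (10.7, 4.6) to (9.0, 4.8), the yellow capsule covered √(1.7² + 0.2²) ≈ 1.7 units.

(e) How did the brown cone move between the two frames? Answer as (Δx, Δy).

(1.3, -1.0)

The brown cone started near (5.6, 7.2) and ended near (6.9, 6.2).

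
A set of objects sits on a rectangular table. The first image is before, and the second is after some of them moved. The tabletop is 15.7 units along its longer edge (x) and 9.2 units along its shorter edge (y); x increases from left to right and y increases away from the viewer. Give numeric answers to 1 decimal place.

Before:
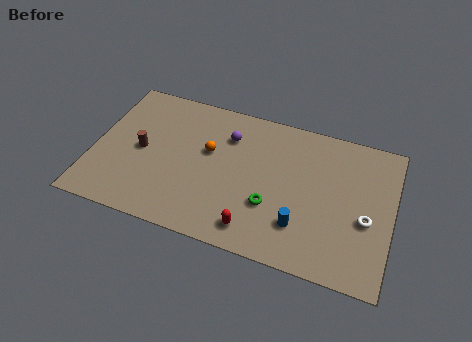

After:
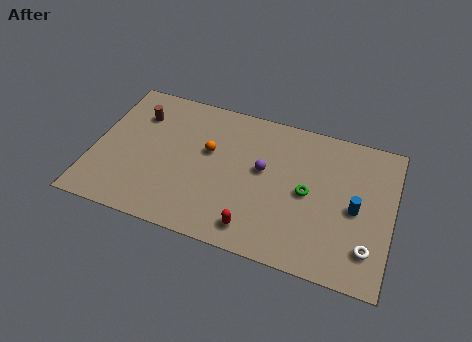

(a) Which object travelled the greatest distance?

the blue cylinder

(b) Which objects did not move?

the red capsule and the orange sphere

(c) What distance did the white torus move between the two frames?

1.7

The white torus was near (14.4, 3.8) before and (14.6, 2.1) after, so it travelled √(0.2² + 1.7²) ≈ 1.7 units.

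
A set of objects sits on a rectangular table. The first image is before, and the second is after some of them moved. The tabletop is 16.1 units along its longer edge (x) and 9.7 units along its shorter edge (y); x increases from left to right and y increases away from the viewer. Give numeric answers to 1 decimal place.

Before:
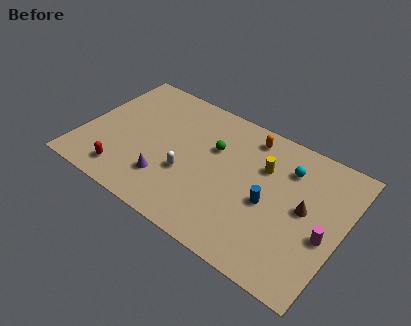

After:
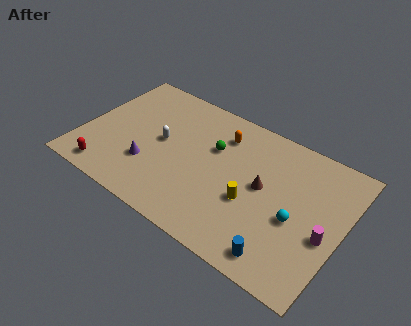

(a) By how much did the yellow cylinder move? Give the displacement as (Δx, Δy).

(-0.3, -2.8)

The yellow cylinder was at about (11.0, 6.6) and moved to about (10.7, 3.8).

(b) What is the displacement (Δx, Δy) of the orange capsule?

(-1.6, -0.8)

The orange capsule was at about (9.8, 8.3) and moved to about (8.2, 7.5).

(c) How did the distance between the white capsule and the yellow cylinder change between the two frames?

+0.8

Before: roughly 5.2 units apart; after: 6.0. That's 0.8 units further apart.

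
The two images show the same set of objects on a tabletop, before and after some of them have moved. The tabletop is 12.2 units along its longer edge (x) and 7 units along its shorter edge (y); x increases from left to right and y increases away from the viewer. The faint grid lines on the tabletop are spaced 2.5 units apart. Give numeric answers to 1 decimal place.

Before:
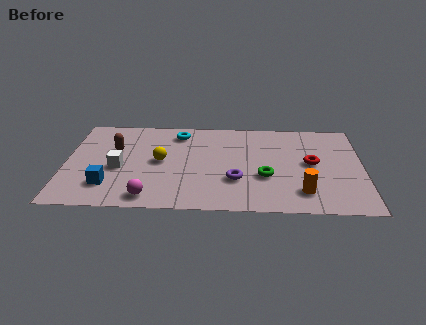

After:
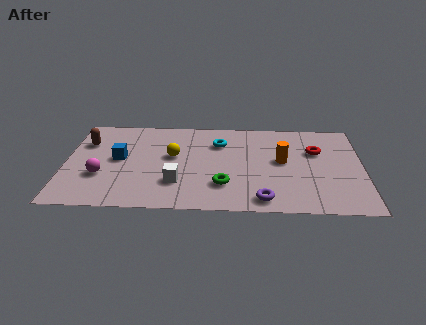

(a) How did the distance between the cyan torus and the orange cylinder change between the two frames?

-3.8

The distance was about 6.7 in the first image and 2.9 in the second, so they moved 3.8 units closer together.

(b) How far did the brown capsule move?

1.3

The brown capsule moved from about (2.0, 4.4) to (0.8, 4.9), a distance of √(1.2² + 0.5²) ≈ 1.3.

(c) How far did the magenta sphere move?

2.5

The magenta sphere was near (3.5, 0.9) before and (1.5, 2.4) after, so it travelled √(2.0² + 1.5²) ≈ 2.5 units.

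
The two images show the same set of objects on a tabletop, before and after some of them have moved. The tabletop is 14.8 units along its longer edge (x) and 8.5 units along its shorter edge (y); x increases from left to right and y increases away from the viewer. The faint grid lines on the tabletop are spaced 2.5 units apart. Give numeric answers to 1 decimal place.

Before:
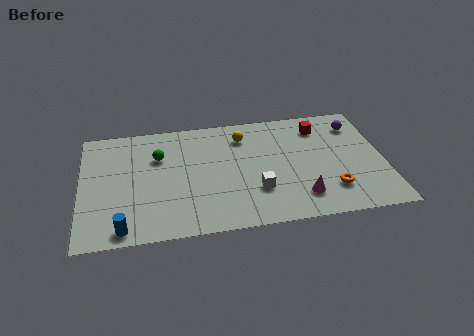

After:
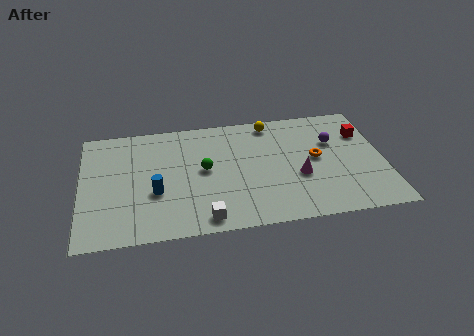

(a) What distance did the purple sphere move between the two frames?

1.6

The purple sphere was near (13.6, 6.7) before and (12.4, 5.6) after, so it travelled √(1.2² + 1.1²) ≈ 1.6 units.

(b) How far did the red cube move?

2.2

From (11.8, 6.8) to (13.9, 6.0), the red cube covered √(2.1² + 0.8²) ≈ 2.2 units.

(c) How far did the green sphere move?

2.6

From (3.8, 5.8) to (6.0, 4.5), the green sphere covered √(2.2² + 1.3²) ≈ 2.6 units.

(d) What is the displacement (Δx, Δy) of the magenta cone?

(0.0, 1.5)

The magenta cone started near (10.6, 1.8) and ended near (10.6, 3.3).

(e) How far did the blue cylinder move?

2.8

The blue cylinder moved from about (2.0, 0.9) to (3.6, 3.2), a distance of √(1.6² + 2.3²) ≈ 2.8.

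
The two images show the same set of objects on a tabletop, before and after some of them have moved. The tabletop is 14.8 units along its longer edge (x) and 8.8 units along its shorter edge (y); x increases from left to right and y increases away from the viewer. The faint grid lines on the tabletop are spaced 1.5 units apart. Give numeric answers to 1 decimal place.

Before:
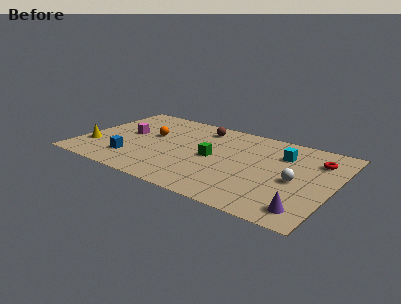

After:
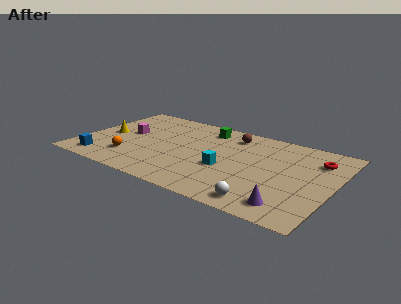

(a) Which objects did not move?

the magenta cube and the red torus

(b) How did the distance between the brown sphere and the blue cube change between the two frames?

+2.9

Before: roughly 6.2 units apart; after: 9.1. That's 2.9 units further apart.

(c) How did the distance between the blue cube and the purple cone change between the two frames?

+0.8

They were about 10.3 units apart before and 11.1 after — 0.8 units further apart.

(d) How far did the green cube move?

3.1

From (7.8, 4.3) to (6.9, 7.3), the green cube covered √(0.9² + 3.0²) ≈ 3.1 units.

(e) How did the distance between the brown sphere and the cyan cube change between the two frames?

-1.4

Before: roughly 5.1 units apart; after: 3.7. That's 1.4 units closer together.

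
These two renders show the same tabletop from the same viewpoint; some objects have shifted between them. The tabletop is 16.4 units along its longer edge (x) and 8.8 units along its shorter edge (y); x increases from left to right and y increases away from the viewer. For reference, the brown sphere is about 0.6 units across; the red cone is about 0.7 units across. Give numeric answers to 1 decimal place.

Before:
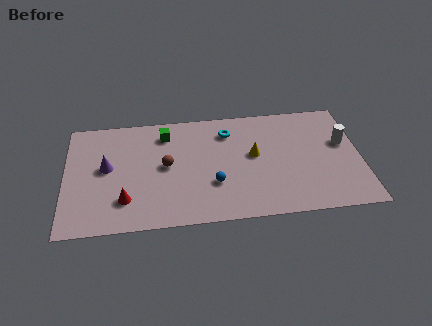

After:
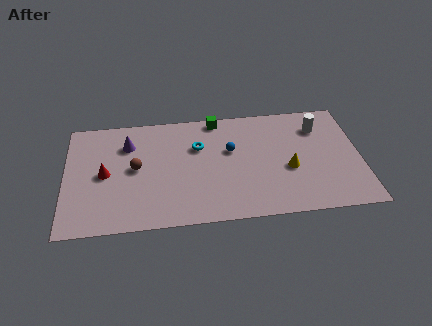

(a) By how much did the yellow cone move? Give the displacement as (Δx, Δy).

(1.9, -1.3)

The yellow cone was at about (10.5, 4.9) and moved to about (12.4, 3.6).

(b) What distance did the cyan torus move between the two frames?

2.0

The cyan torus moved from about (9.1, 6.9) to (7.4, 5.9), a distance of √(1.7² + 1.0²) ≈ 2.0.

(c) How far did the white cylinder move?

1.9

The white cylinder moved from about (15.5, 5.3) to (14.2, 6.7), a distance of √(1.3² + 1.4²) ≈ 1.9.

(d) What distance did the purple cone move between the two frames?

2.1

The purple cone was near (2.3, 4.8) before and (3.5, 6.5) after, so it travelled √(1.2² + 1.7²) ≈ 2.1 units.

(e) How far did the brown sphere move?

1.7

From (5.6, 4.6) to (3.9, 4.6), the brown sphere covered √(1.7² + 0.0²) ≈ 1.7 units.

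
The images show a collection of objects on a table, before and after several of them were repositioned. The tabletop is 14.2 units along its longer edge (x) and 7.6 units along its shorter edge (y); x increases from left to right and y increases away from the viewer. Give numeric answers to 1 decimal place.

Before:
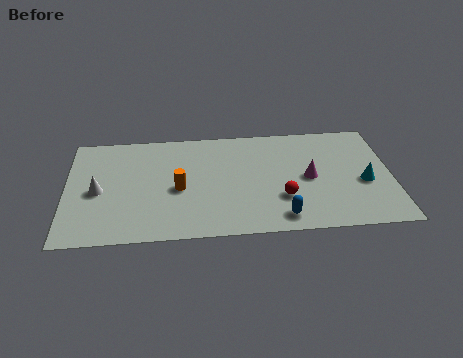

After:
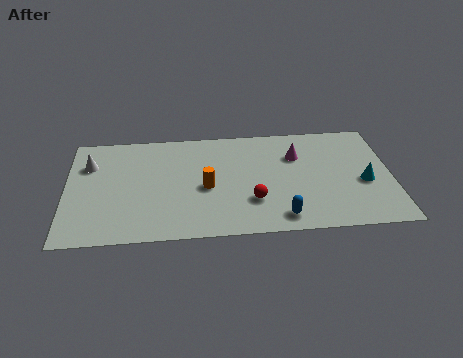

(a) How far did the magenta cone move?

1.7

From (10.6, 3.7) to (10.1, 5.3), the magenta cone covered √(0.5² + 1.6²) ≈ 1.7 units.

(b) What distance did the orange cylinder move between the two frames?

1.2

From (4.9, 3.4) to (6.1, 3.4), the orange cylinder covered √(1.2² + 0.0²) ≈ 1.2 units.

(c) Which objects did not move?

the cyan cone and the blue capsule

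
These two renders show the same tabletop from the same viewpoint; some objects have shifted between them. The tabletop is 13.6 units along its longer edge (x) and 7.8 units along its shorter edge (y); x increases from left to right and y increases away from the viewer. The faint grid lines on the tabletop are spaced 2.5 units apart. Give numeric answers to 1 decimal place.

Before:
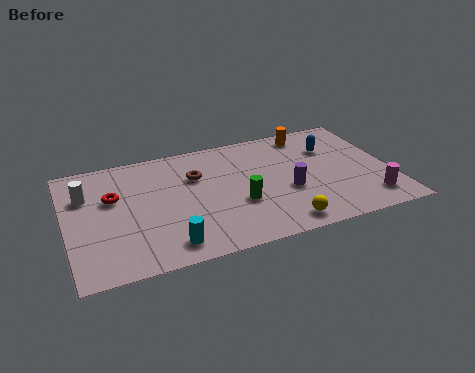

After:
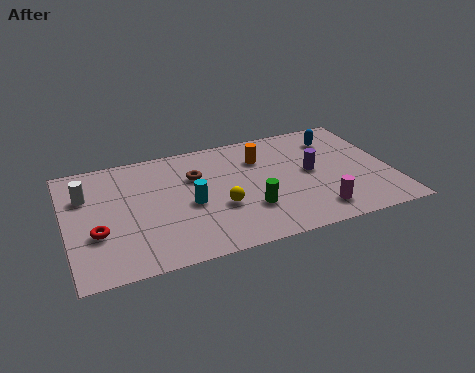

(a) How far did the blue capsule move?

0.7

From (11.3, 5.5) to (11.6, 6.1), the blue capsule covered √(0.3² + 0.6²) ≈ 0.7 units.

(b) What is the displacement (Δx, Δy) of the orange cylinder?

(-2.2, -1.1)

The orange cylinder was at about (10.5, 6.8) and moved to about (8.3, 5.7).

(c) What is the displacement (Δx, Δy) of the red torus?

(-0.8, -2.1)

The red torus was at about (2.0, 4.9) and moved to about (1.2, 2.8).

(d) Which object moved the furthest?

the yellow sphere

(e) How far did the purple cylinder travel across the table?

1.5

From (9.2, 3.1) to (10.3, 4.1), the purple cylinder covered √(1.1² + 1.0²) ≈ 1.5 units.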